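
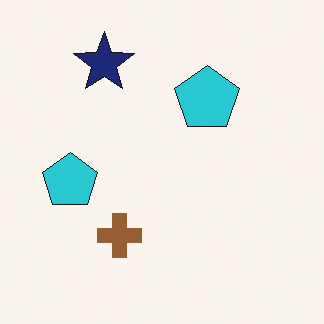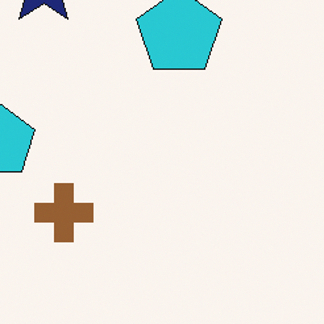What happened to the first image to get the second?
It was cropped slightly and scaled back up.

The visible shapes are larger and the field of view is narrower; shapes near the original edges may be partly or wholly outside the frame — a crop-and-rescale.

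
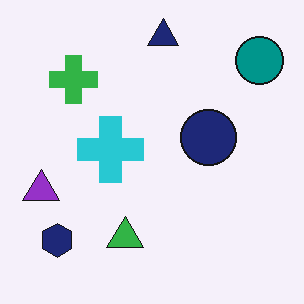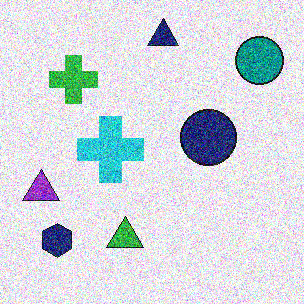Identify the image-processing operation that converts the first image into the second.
It was degraded with a thick layer of grain.

Random speckle covers the whole image, including the flat background.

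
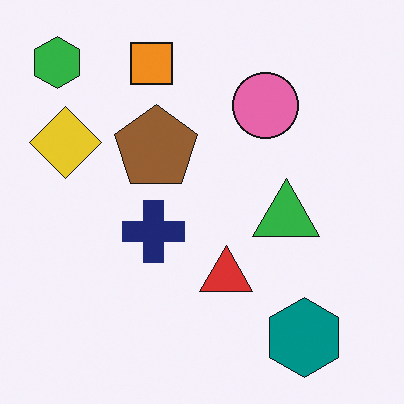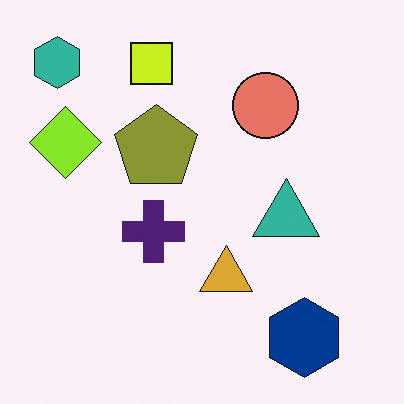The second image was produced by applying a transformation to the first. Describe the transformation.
Hue-shifted slightly.

Every shape's color has rotated by the same amount around the hue wheel — a uniform hue shift.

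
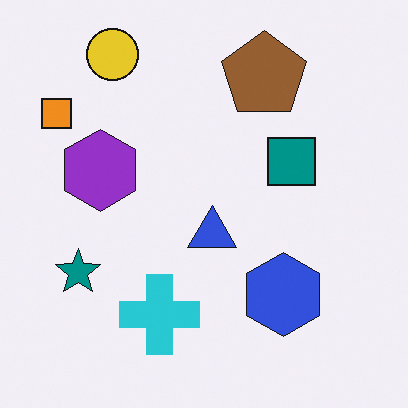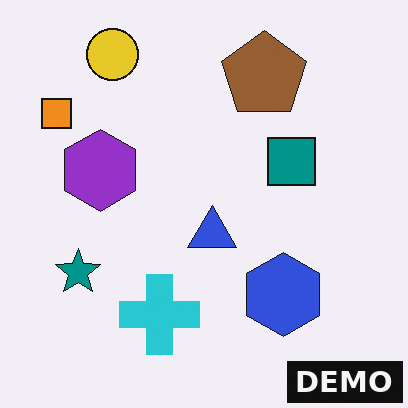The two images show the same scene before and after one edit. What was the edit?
It was watermarked with the text "DEMO" in the lower-right corner.

A dark label reading "DEMO" appears in the lower-right corner.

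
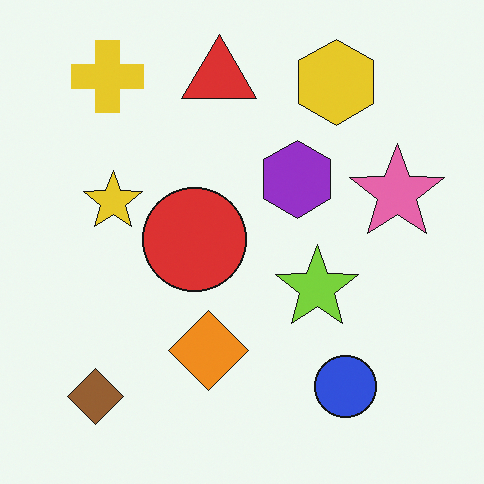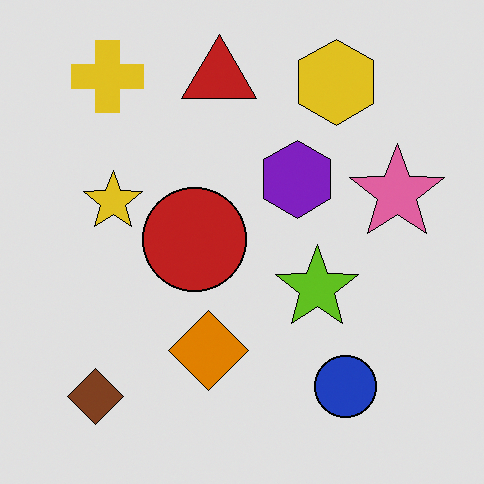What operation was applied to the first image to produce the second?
This is the original image moderately posterized.

Each flat color has snapped to a coarser quantized level — most visibly, the near-white background has dropped to a flat grey.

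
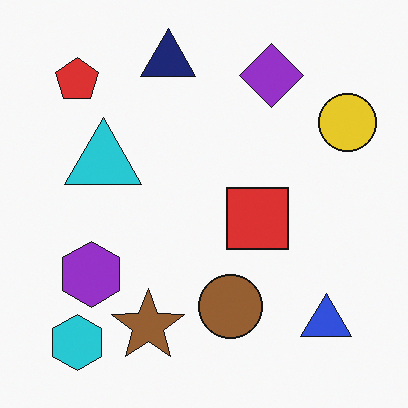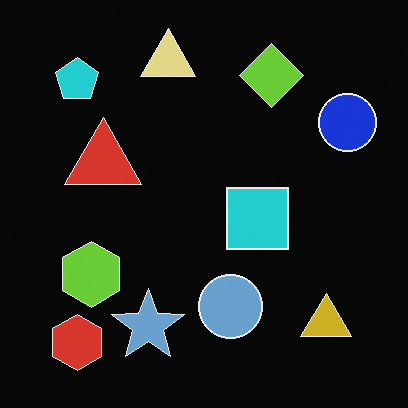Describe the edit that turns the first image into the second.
Color-inverted (negative).

The light background has become dark and every shape's color is its complement — a photographic negative.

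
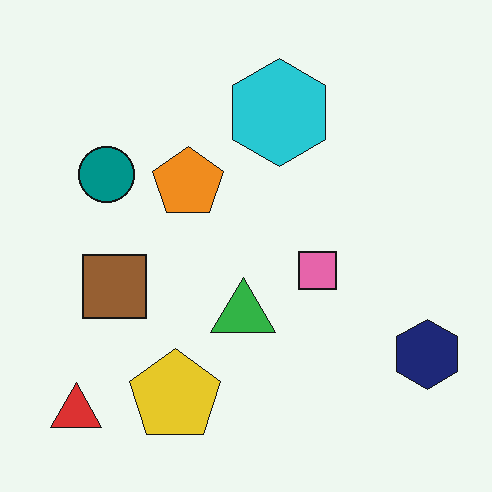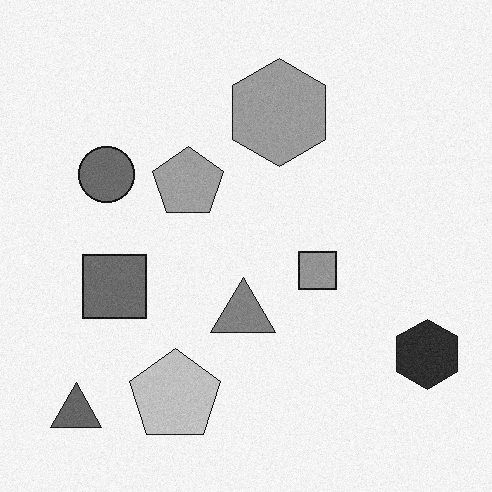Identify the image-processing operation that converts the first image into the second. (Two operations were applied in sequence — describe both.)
This is the original image degraded with a light layer of grain, then converted to grayscale.

Random speckle covers the whole image, including the flat background. All color is removed — every shape is now a shade of grey.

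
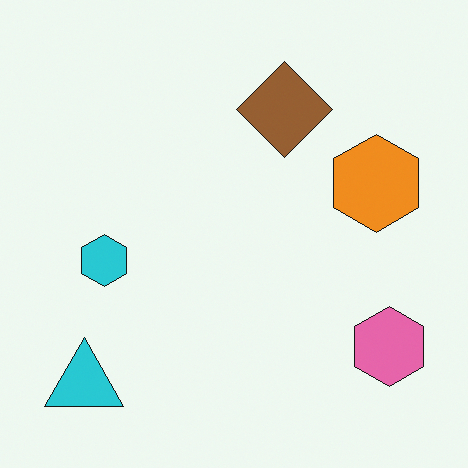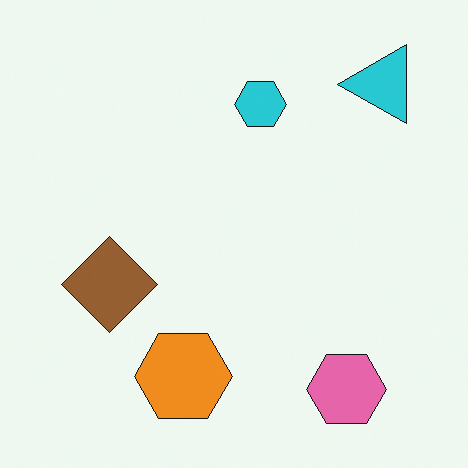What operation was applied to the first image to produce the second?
The second image is the first transposed (reflected across the top-left ↔ bottom-right diagonal).

Shapes have swapped their row and column positions — what was in the top-right is now in the bottom-left — a diagonal reflection.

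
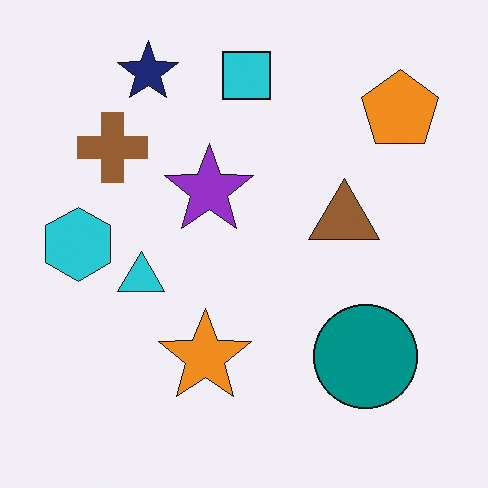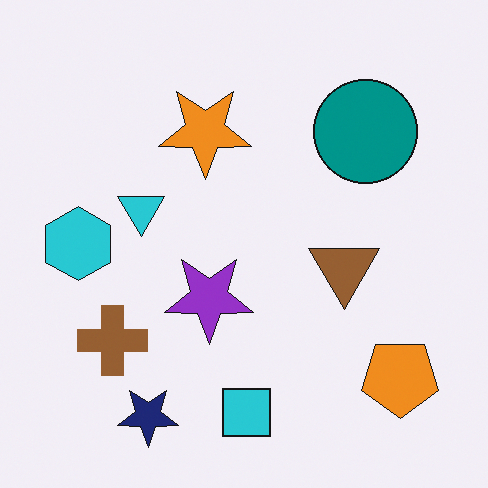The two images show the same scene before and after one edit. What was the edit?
The image was flipped vertically (top ↔ bottom).

The navy star is in the top-left of the first image and the bottom-left of the second — shapes on opposite sides of the horizontal midline have swapped in a mirror flip.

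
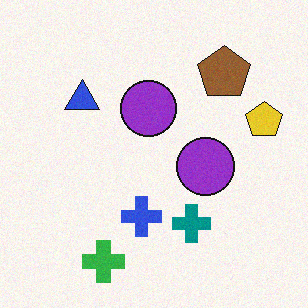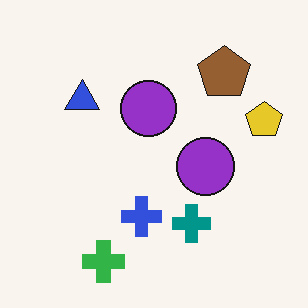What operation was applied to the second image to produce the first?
This is the original image degraded with a light layer of grain.

Random speckle covers the whole image, including the flat background.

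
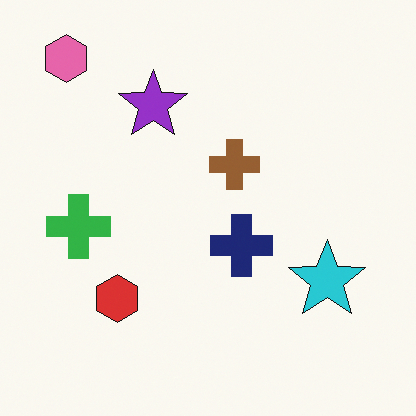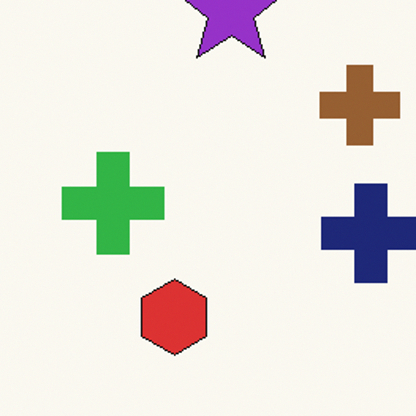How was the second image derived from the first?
The image was cropped slightly and scaled back up.

The visible shapes are larger and the field of view is narrower; shapes near the original edges may be partly or wholly outside the frame — a crop-and-rescale.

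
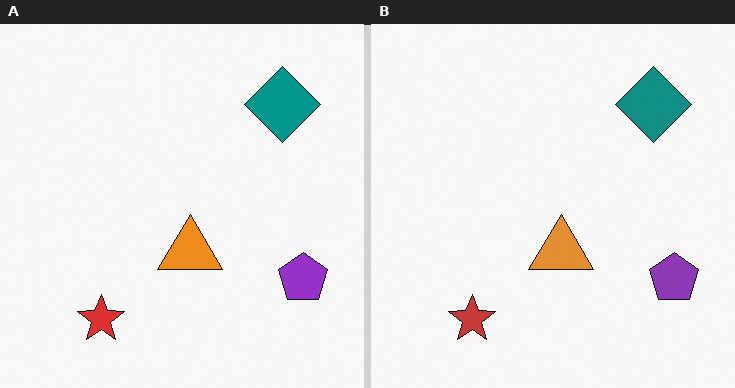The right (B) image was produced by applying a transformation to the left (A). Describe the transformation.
The image was slightly desaturated.

All colors are more muted and greyish — a global saturation change.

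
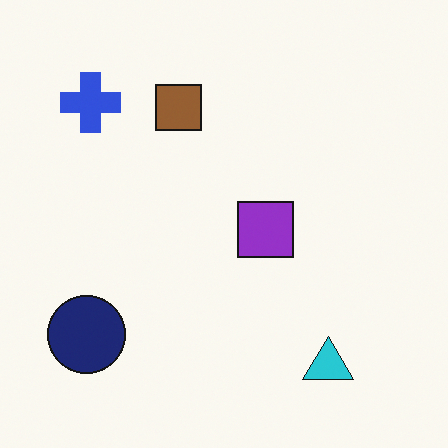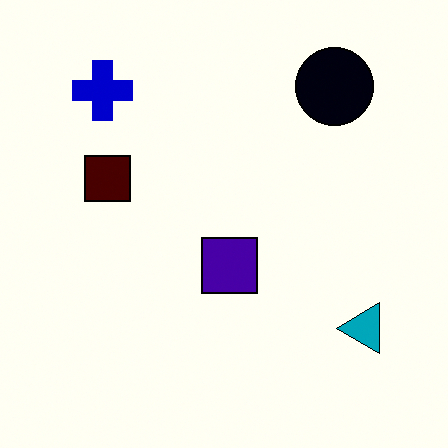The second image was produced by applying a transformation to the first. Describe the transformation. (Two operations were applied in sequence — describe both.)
The transformation is: transposed (reflected across the top-left ↔ bottom-right diagonal), then boosted in contrast.

Shapes have swapped their row and column positions — what was in the top-right is now in the bottom-left — a diagonal reflection. Tones are pushed away from mid-grey across the whole image — a global contrast change.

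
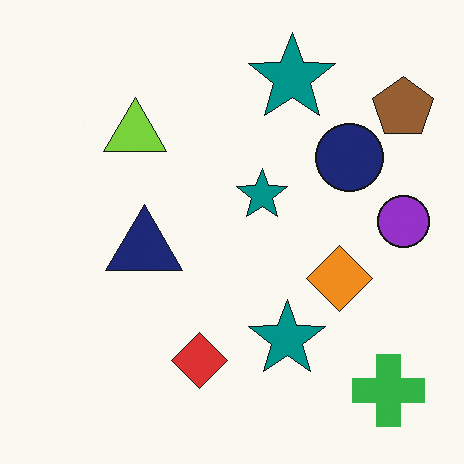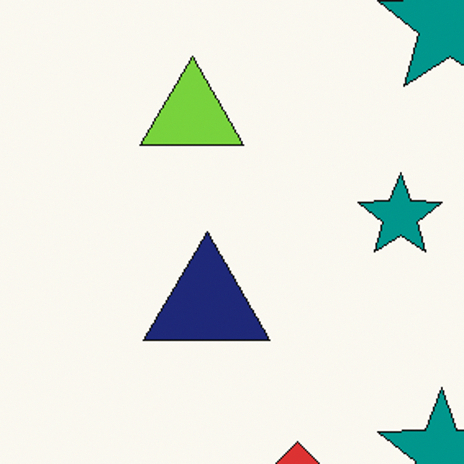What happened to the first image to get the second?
The second image is the first cropped to a noticeably smaller region and rescaled.

The visible shapes are larger and the field of view is narrower; shapes near the original edges may be partly or wholly outside the frame — a crop-and-rescale.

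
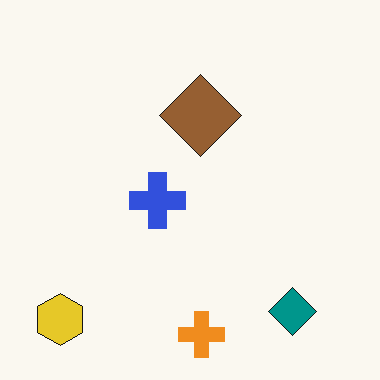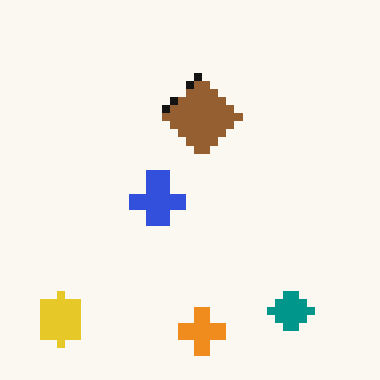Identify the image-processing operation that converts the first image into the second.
Moderately pixelated.

Shapes are reduced to large square blocks; fine edges and outlines are lost — a downscale-then-upscale (mosaic) effect.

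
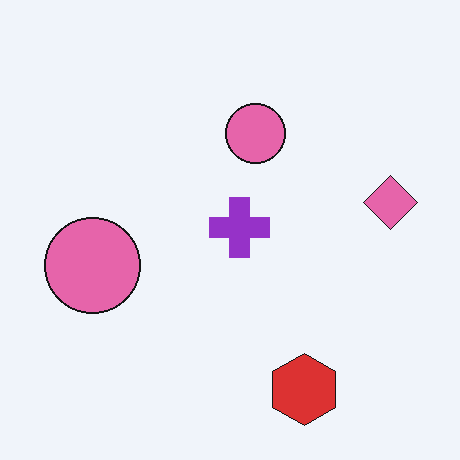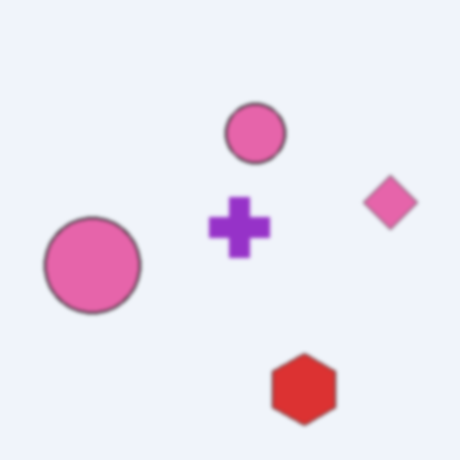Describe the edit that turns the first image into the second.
The transformation is: lightly blurred.

Shape edges and outlines are uniformly softened across the whole image.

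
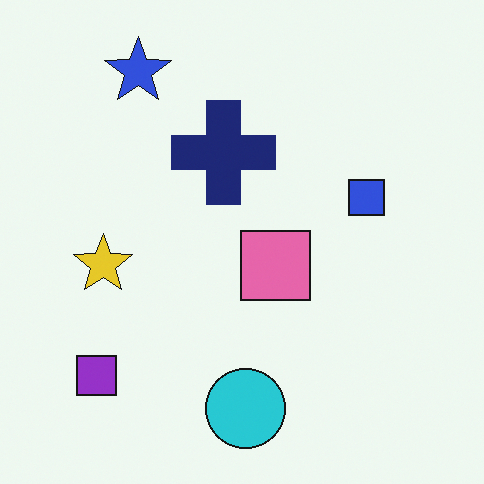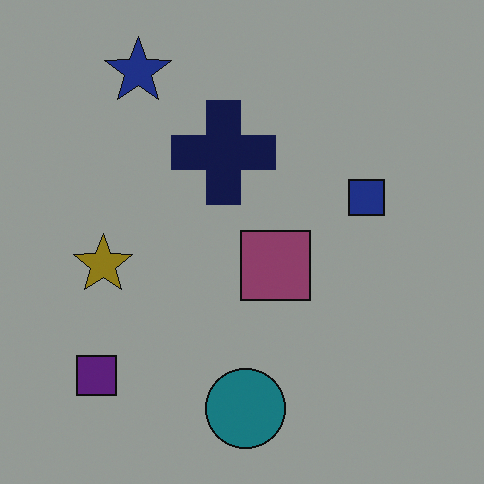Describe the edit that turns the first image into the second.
Noticeably darkened.

Every pixel — background and shapes alike — is uniformly darkened.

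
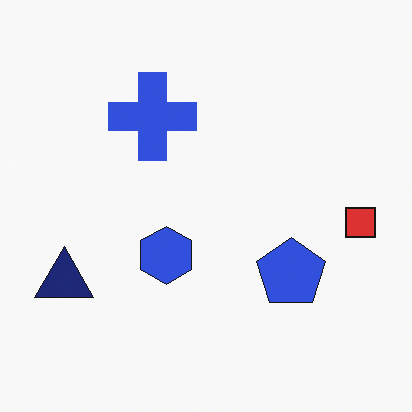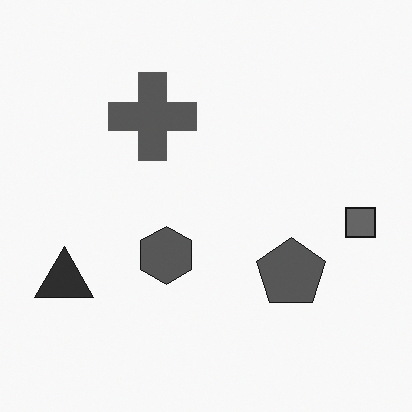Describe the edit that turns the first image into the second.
The transformation is: converted to grayscale.

All color is removed — every shape is now a shade of grey.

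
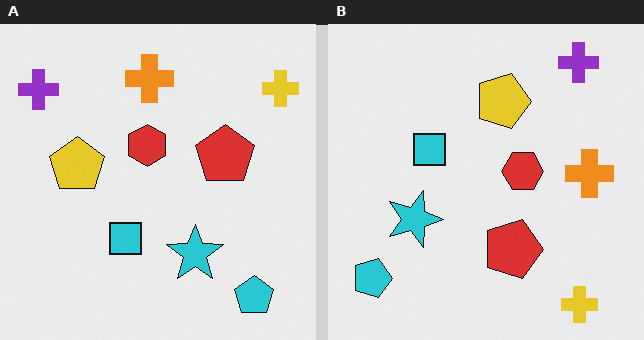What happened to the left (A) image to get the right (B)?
The image was rotated 90° clockwise.

The yellow cross sits in the top-right of the left (A) image and the bottom-right of the right (B) — consistent with a whole-image 90° clockwise rotation.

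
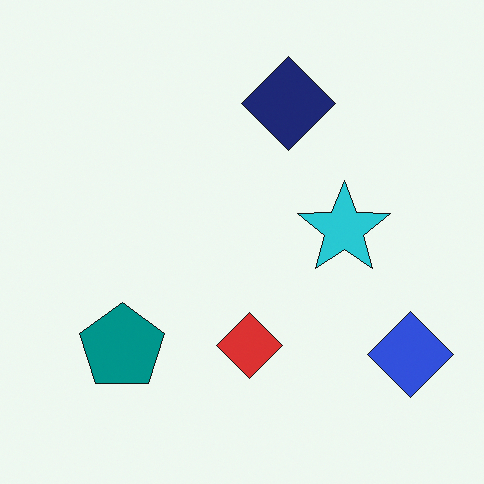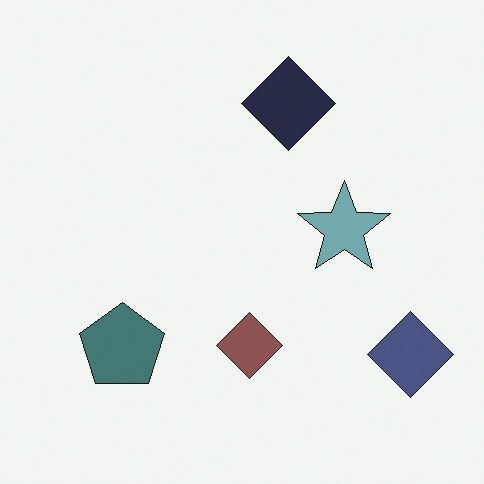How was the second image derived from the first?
The image was heavily desaturated.

All colors are more muted and greyish — a global saturation change.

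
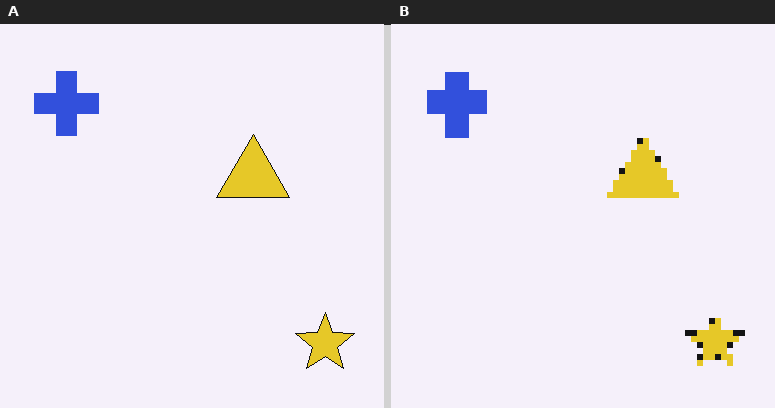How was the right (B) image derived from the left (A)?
This is the original image pixelated into visible square blocks.

Shapes are reduced to large square blocks; fine edges and outlines are lost — a downscale-then-upscale (mosaic) effect.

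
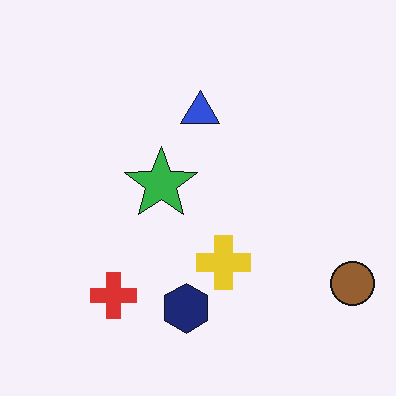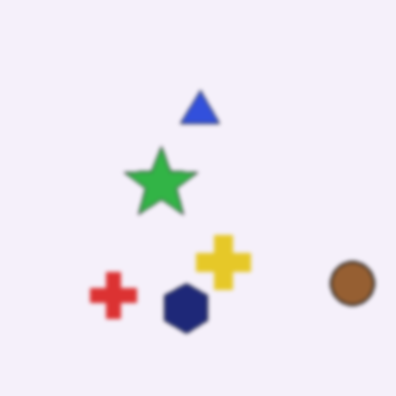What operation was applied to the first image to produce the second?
It was slightly softened.

Shape edges and outlines are uniformly softened across the whole image.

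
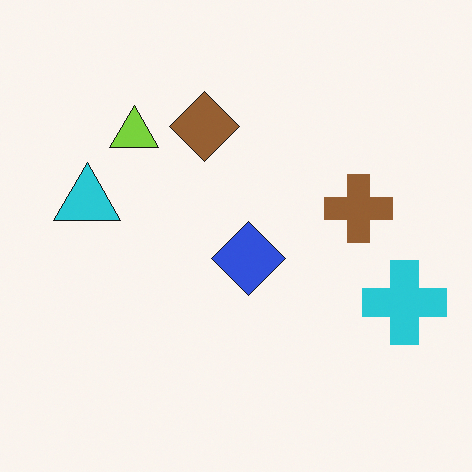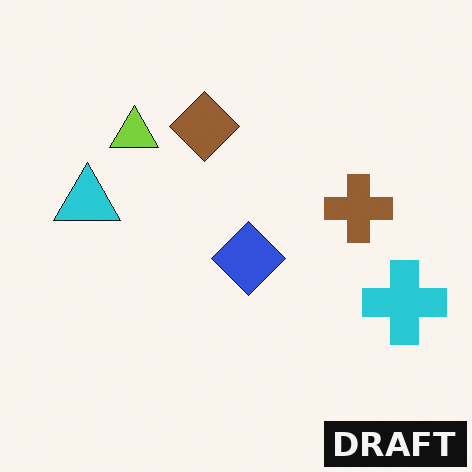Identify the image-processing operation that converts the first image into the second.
The image was watermarked with the text "DRAFT" in the lower-right corner.

A dark label reading "DRAFT" appears in the lower-right corner.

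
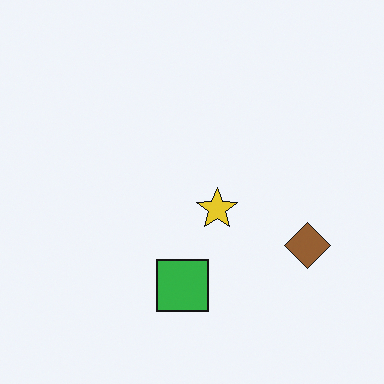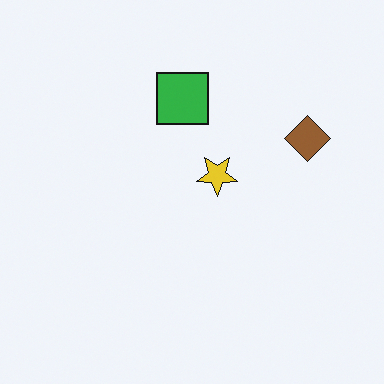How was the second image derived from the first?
Flipped vertically (top ↔ bottom).

The green square is in the bottom of the first image and the top of the second — shapes on opposite sides of the horizontal midline have swapped in a mirror flip.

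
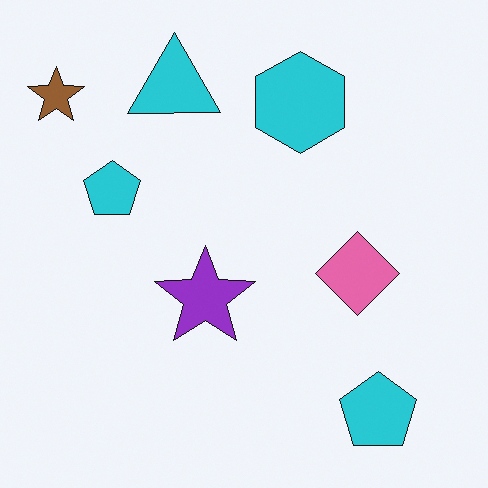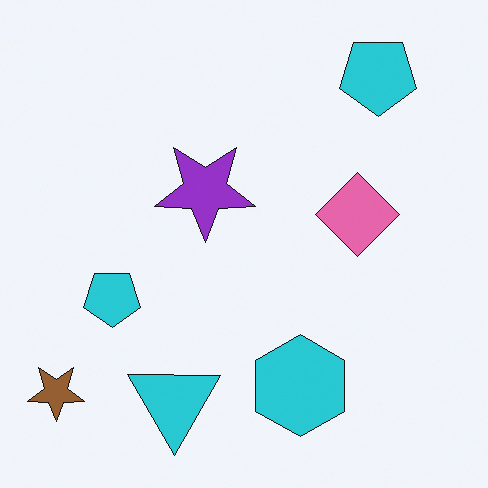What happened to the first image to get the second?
The transformation is: flipped vertically (top ↔ bottom).

The cyan triangle is in the top of the first image and the bottom of the second — shapes on opposite sides of the horizontal midline have swapped in a mirror flip.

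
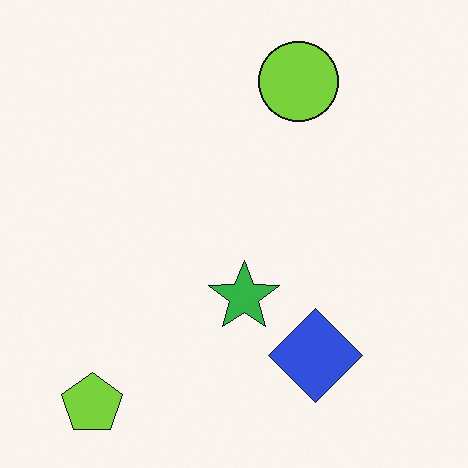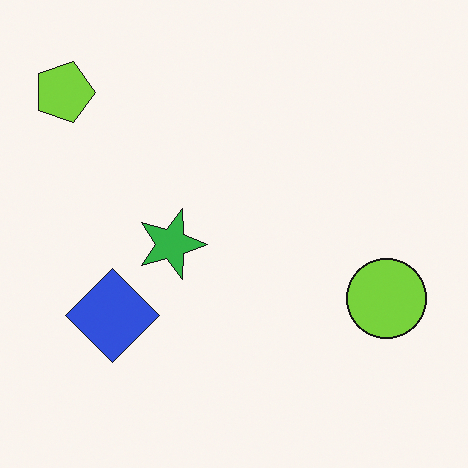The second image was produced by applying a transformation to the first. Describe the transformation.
It was rotated 90° clockwise.

The lime pentagon sits in the bottom-left of the first image and the top-left of the second — consistent with a whole-image 90° clockwise rotation.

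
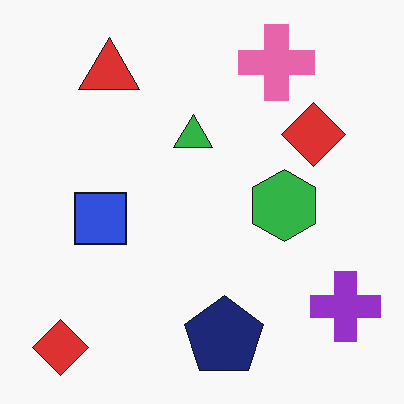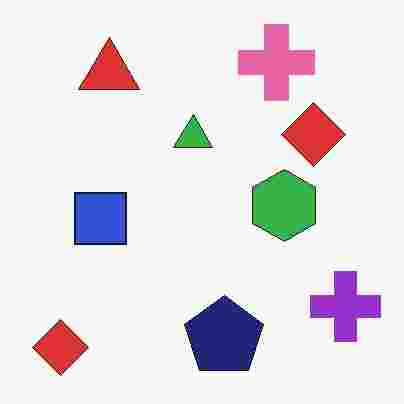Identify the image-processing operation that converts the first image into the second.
This is the original image degraded with heavy JPEG compression.

Blocky 8×8 compression artifacts appear around shape edges and the flat background shows ringing — characteristic JPEG degradation.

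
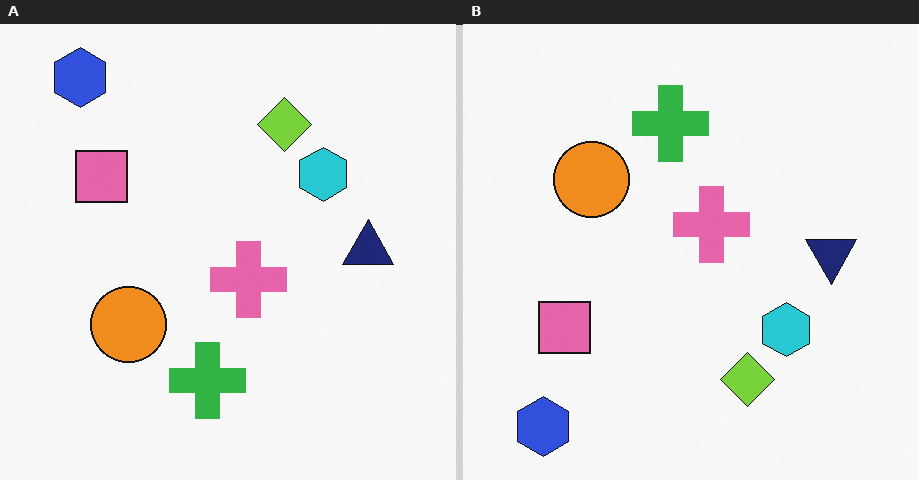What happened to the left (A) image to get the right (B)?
This is the original image flipped vertically (top ↔ bottom).

The blue hexagon is in the top-left of the left (A) image and the bottom-left of the right (B) — shapes on opposite sides of the horizontal midline have swapped in a mirror flip.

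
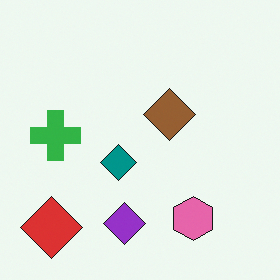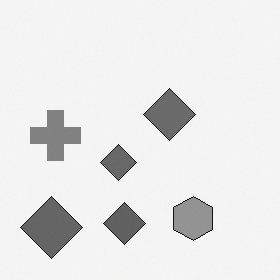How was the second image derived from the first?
Converted to grayscale.

All color is removed — every shape is now a shade of grey.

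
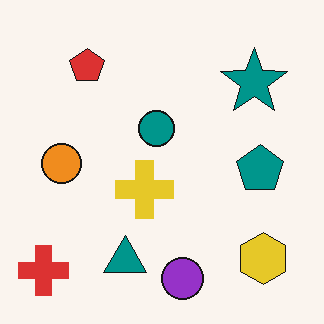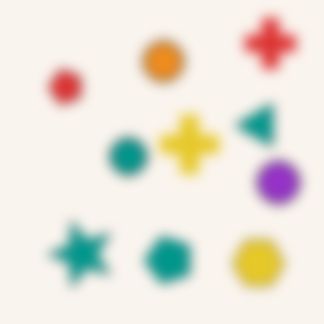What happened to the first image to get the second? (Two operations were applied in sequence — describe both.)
Heavily blurred, then transposed (reflected across the top-left ↔ bottom-right diagonal).

Shape edges and outlines are uniformly softened across the whole image. Shapes have swapped their row and column positions — what was in the top-right is now in the bottom-left — a diagonal reflection.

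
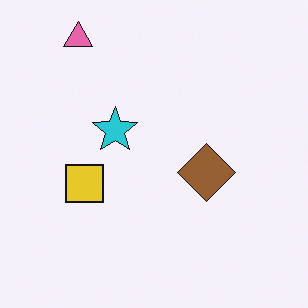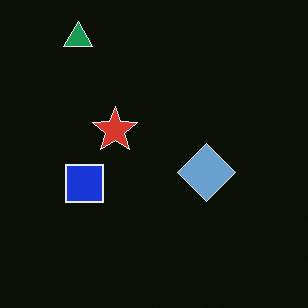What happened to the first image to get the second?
Color-inverted (negative).

The light background has become dark and every shape's color is its complement — a photographic negative.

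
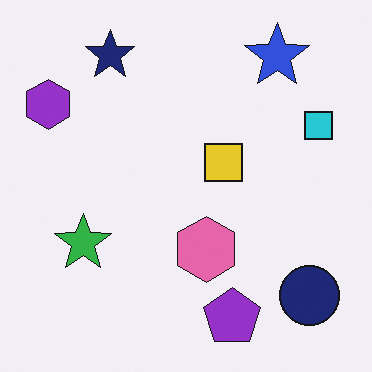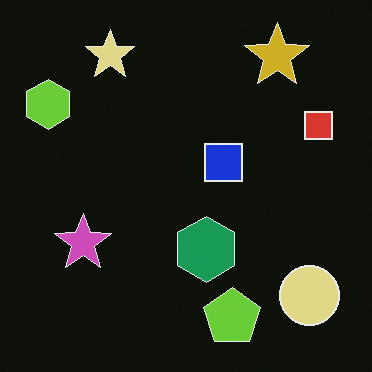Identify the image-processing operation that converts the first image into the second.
The transformation is: color-inverted (negative).

The light background has become dark and every shape's color is its complement — a photographic negative.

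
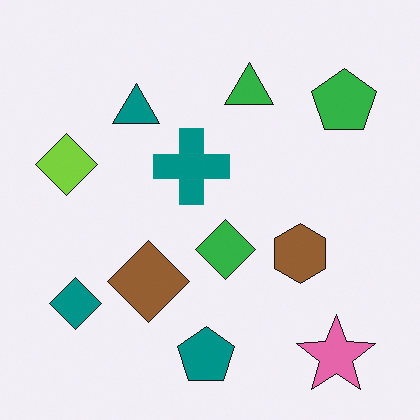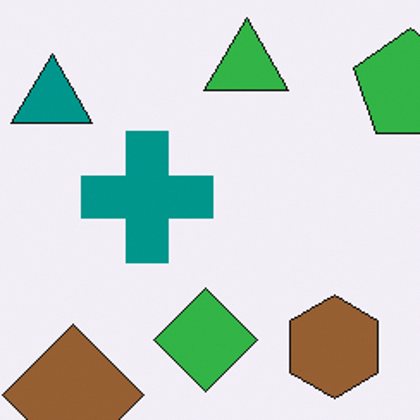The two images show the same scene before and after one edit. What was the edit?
The second image is the first cropped tightly and scaled back up.

The visible shapes are larger and the field of view is narrower; shapes near the original edges may be partly or wholly outside the frame — a crop-and-rescale.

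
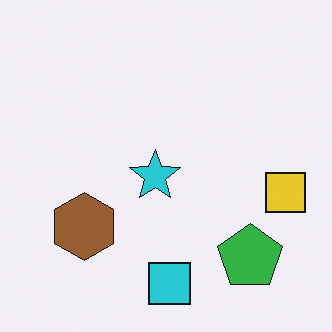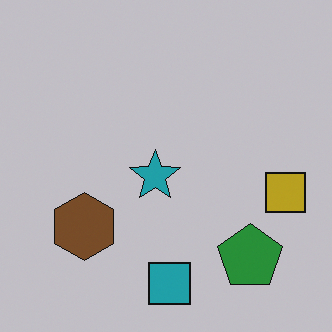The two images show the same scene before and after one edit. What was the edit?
This is the original image slightly darkened.

Every pixel — background and shapes alike — is uniformly darkened.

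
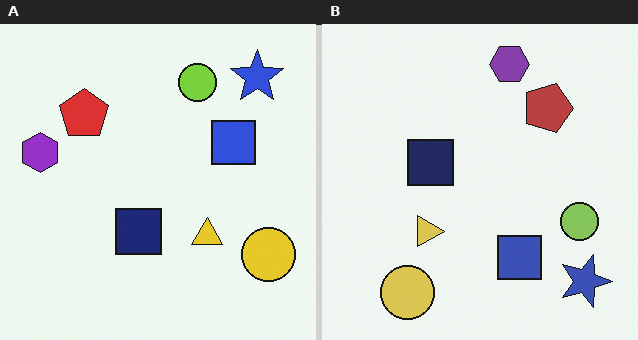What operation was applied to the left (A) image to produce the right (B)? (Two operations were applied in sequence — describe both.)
The right (B) image is the left (A) slightly desaturated, then rotated 90° clockwise.

All colors are more muted and greyish — a global saturation change. The blue star sits in the top-right of the left (A) image and the bottom-right of the right (B) — consistent with a whole-image 90° clockwise rotation.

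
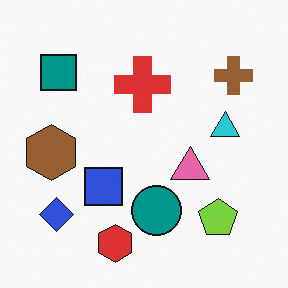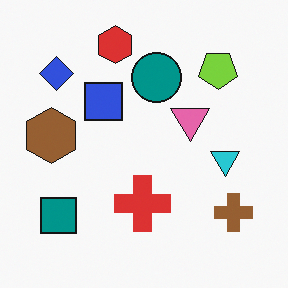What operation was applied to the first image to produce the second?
The image was flipped vertically (top ↔ bottom).

The red hexagon is in the bottom of the first image and the top of the second — shapes on opposite sides of the horizontal midline have swapped in a mirror flip.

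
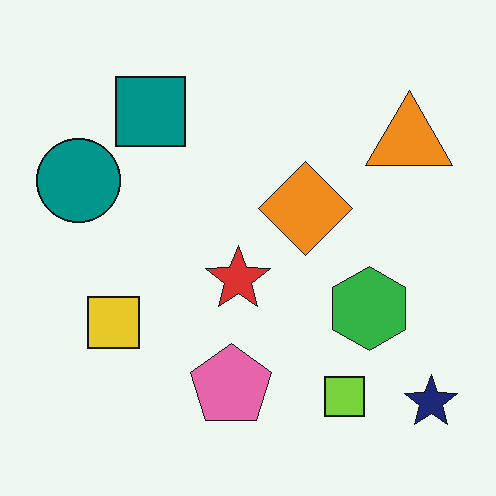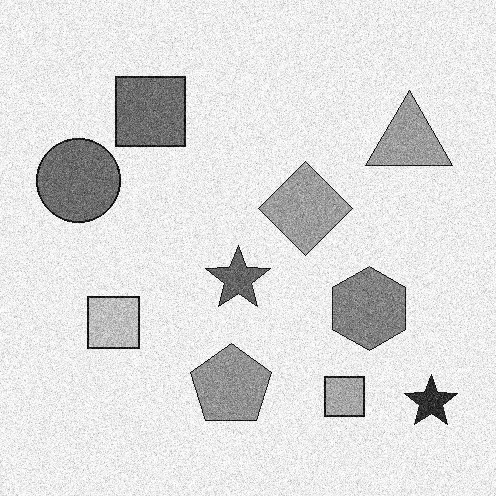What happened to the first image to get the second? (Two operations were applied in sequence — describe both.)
Degraded with a thick layer of grain, then converted to grayscale.

Random speckle covers the whole image, including the flat background. All color is removed — every shape is now a shade of grey.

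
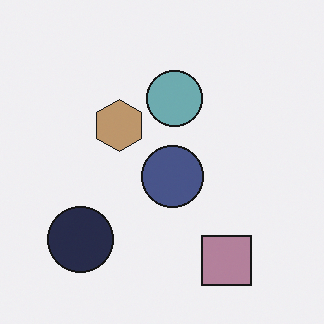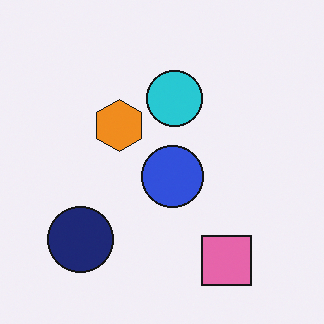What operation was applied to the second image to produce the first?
This is the original image heavily desaturated.

All colors are more muted and greyish — a global saturation change.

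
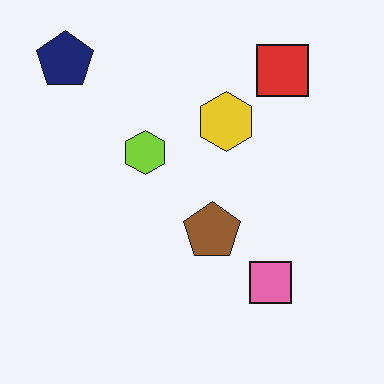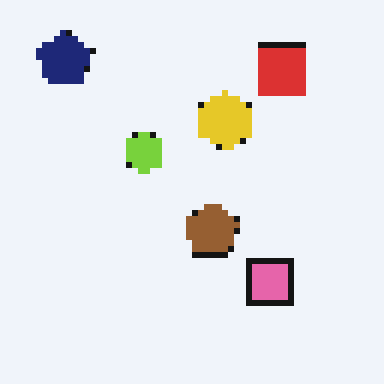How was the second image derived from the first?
It was pixelated into visible square blocks.

Shapes are reduced to large square blocks; fine edges and outlines are lost — a downscale-then-upscale (mosaic) effect.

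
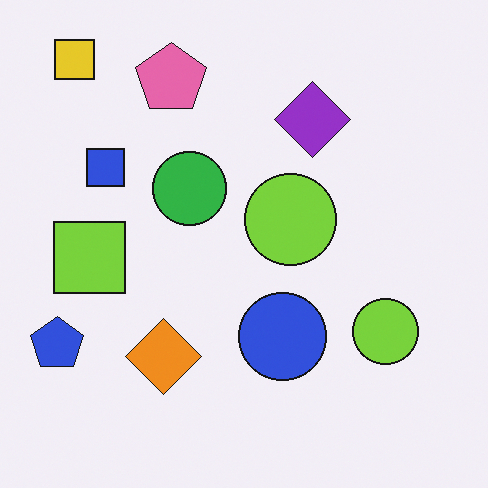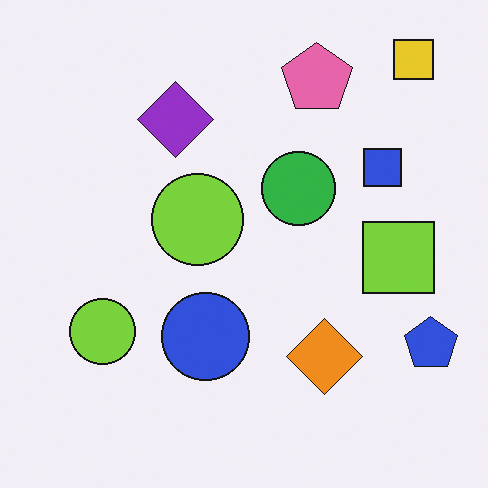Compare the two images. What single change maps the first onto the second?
Flipped horizontally (left ↔ right).

The blue pentagon is in the bottom-left of the first image and the bottom-right of the second — shapes on opposite sides of the vertical midline have swapped in a mirror flip.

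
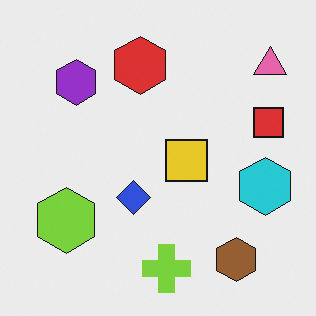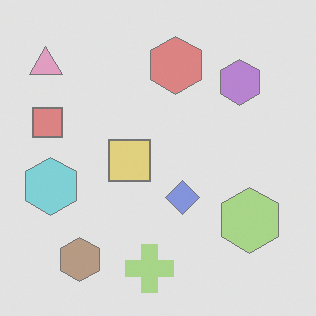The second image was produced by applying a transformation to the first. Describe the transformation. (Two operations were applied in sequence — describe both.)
The second image is the first flipped horizontally (left ↔ right), then washed out (contrast reduced).

The pink triangle is in the top-right of the first image and the top-left of the second — shapes on opposite sides of the vertical midline have swapped in a mirror flip. Tones are pushed toward mid-grey across the whole image — a global contrast change.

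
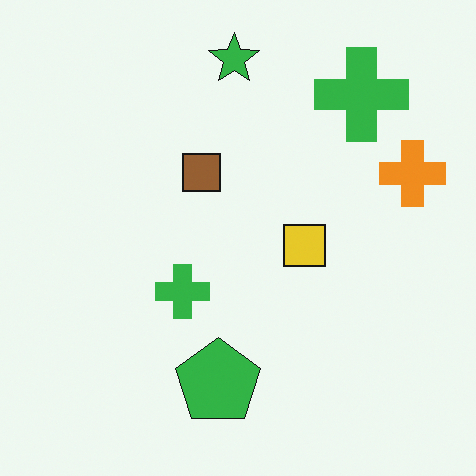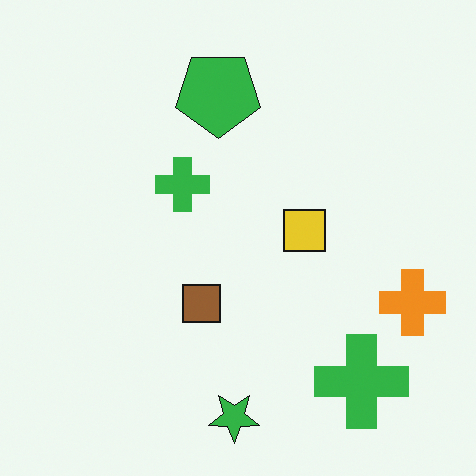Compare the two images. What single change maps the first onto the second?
This is the original image flipped vertically (top ↔ bottom).

The green star is in the top of the first image and the bottom of the second — shapes on opposite sides of the horizontal midline have swapped in a mirror flip.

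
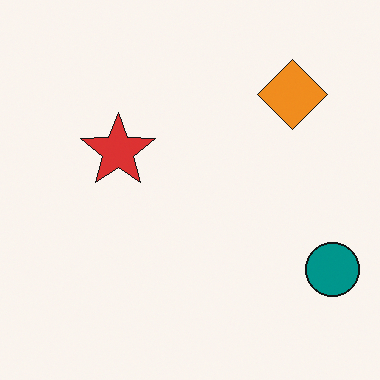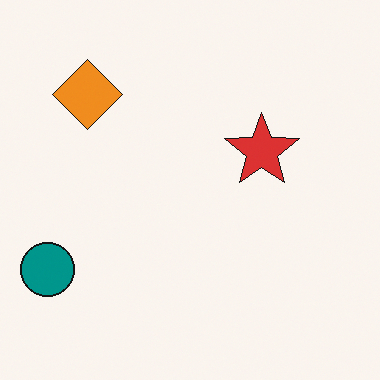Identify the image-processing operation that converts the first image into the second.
Flipped horizontally (left ↔ right).

The teal circle is in the bottom-right of the first image and the bottom-left of the second — shapes on opposite sides of the vertical midline have swapped in a mirror flip.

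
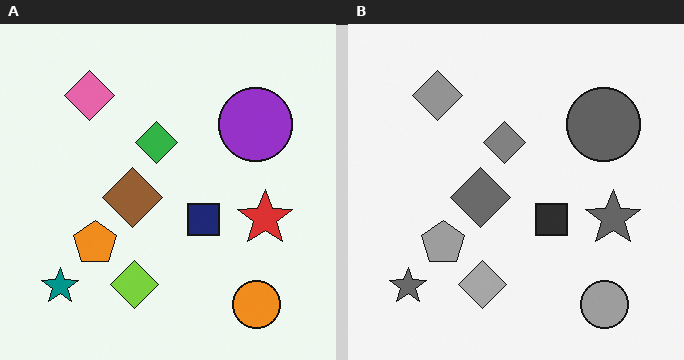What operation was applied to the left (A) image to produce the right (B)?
The image was converted to grayscale.

All color is removed — every shape is now a shade of grey.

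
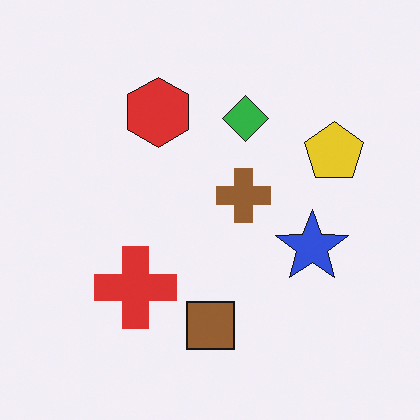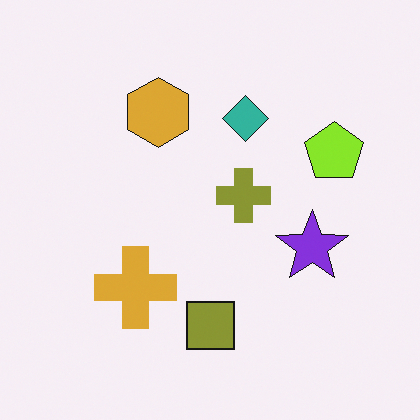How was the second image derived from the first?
The second image is the first hue-shifted by a small amount.

Every shape's color has rotated by the same amount around the hue wheel — a uniform hue shift.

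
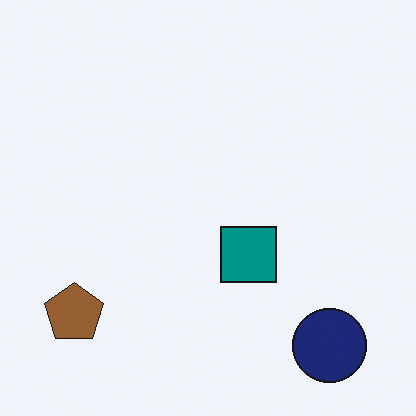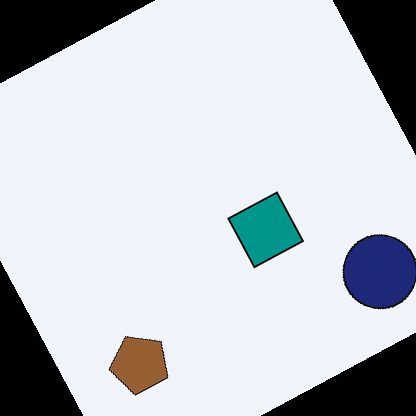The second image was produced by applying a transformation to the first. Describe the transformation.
This is the original image rotated counter-clockwise by a clearly visible amount.

Every shape is tilted by the same angle and the image corners show triangular fill wedges — a whole-image rotation by a non-right angle.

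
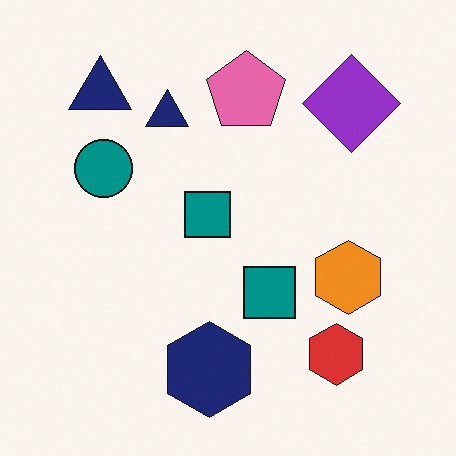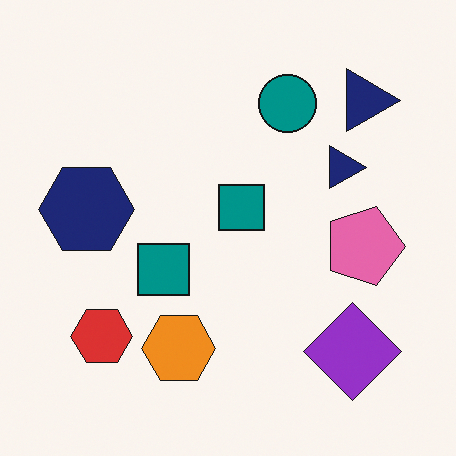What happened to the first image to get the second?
This is the original image rotated 90° clockwise.

The purple diamond sits in the top-right of the first image and the bottom-right of the second — consistent with a whole-image 90° clockwise rotation.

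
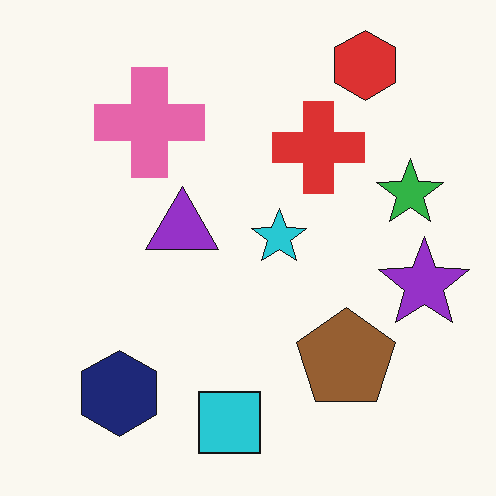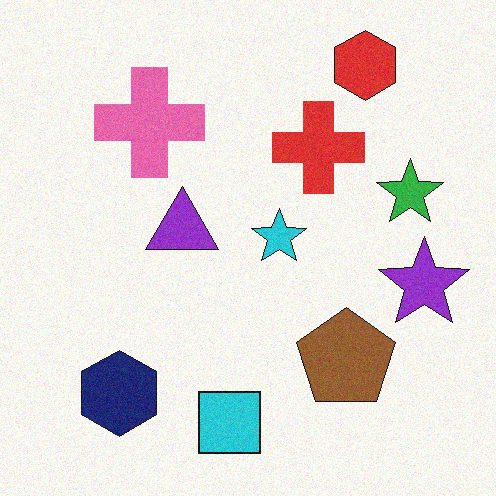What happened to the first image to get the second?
The second image is the first degraded with light additive noise.

Random speckle covers the whole image, including the flat background.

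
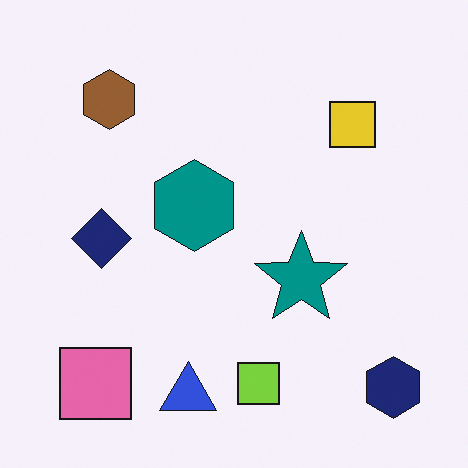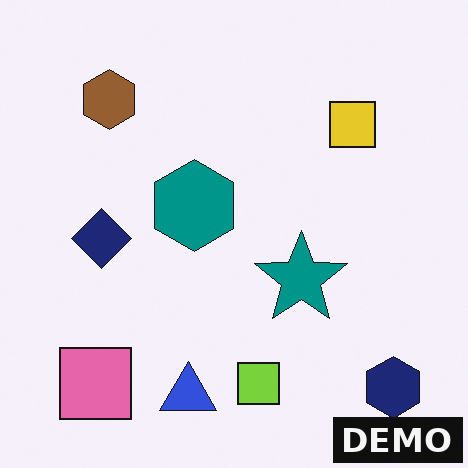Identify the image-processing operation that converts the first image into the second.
This is the original image watermarked with the text "DEMO" in the lower-right corner.

A dark label reading "DEMO" appears in the lower-right corner.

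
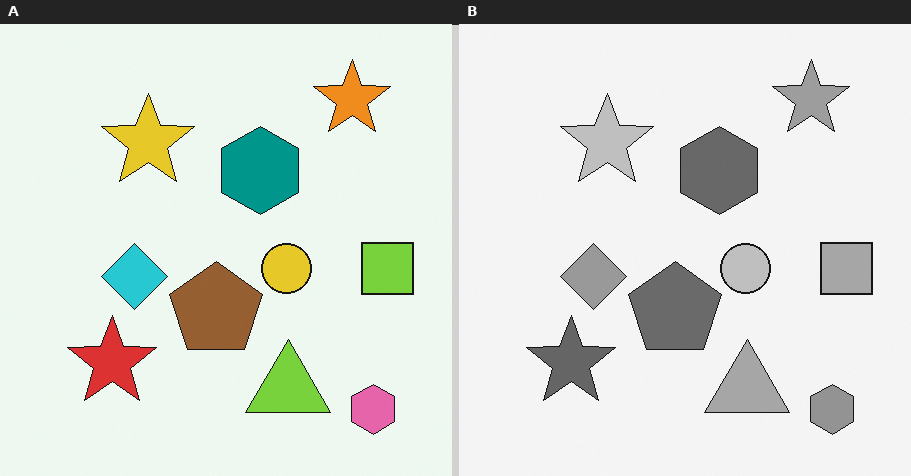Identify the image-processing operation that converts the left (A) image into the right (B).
The image was converted to grayscale.

All color is removed — every shape is now a shade of grey.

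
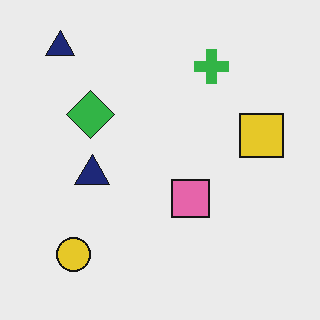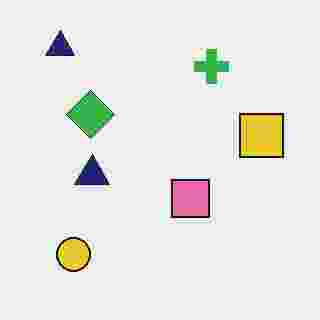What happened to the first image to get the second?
This is the original image heavily JPEG-compressed with obvious blocking artifacts.

Blocky 8×8 compression artifacts appear around shape edges and the flat background shows ringing — characteristic JPEG degradation.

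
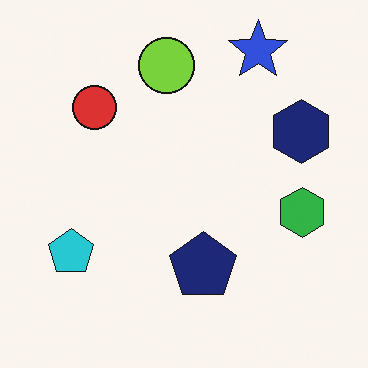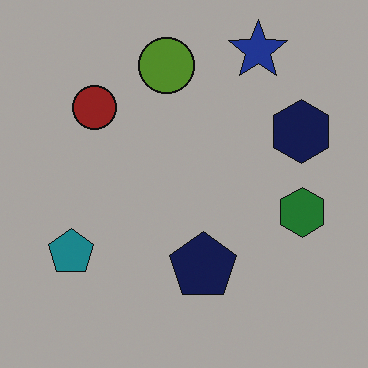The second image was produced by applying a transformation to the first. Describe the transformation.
The transformation is: noticeably darkened.

Every pixel — background and shapes alike — is uniformly darkened.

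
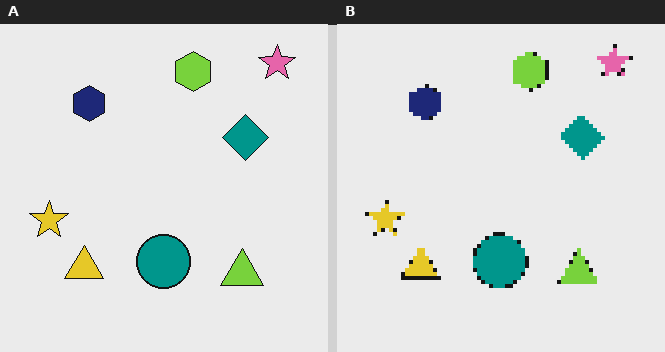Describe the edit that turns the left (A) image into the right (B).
The image was mildly pixelated.

Shapes are reduced to large square blocks; fine edges and outlines are lost — a downscale-then-upscale (mosaic) effect.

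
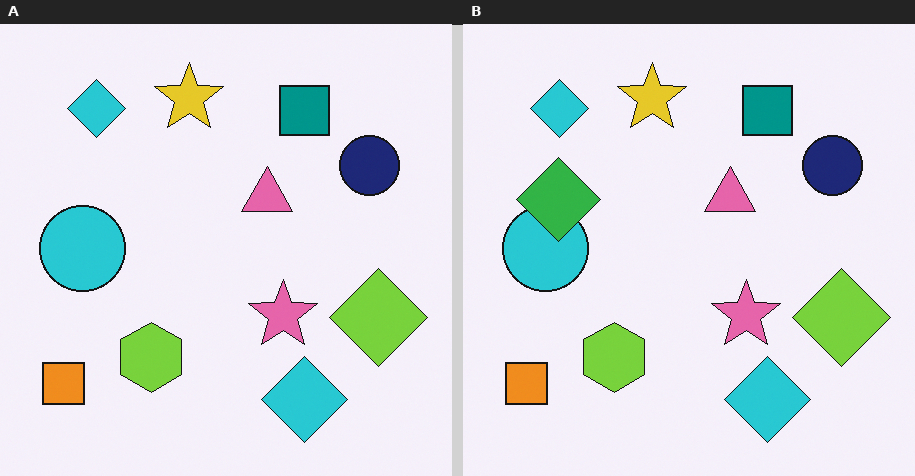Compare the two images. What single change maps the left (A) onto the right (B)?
The image was overlaid with an additional green diamond.

A green diamond appears in the right (B) image that is absent from the left (A).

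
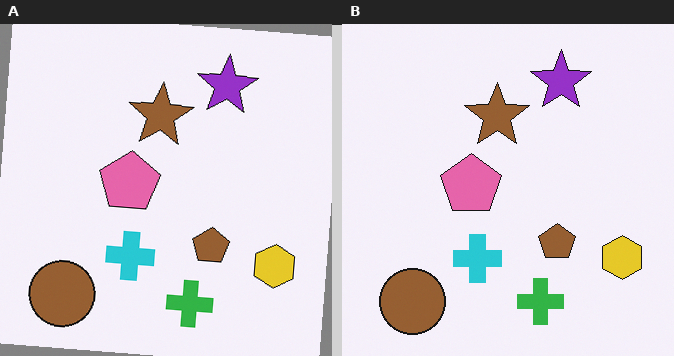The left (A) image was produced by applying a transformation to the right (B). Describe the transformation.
This is the original image rotated clockwise by a slight angle.

Every shape is tilted by the same angle and the image corners show triangular fill wedges — a whole-image rotation by a non-right angle.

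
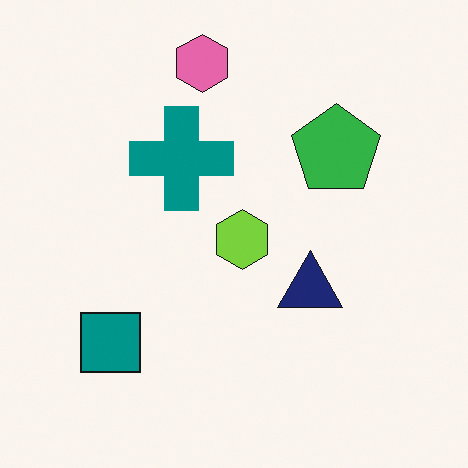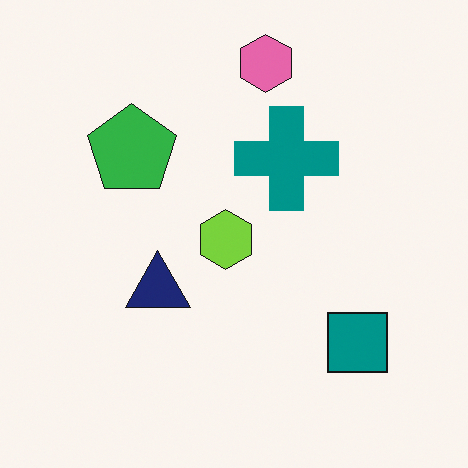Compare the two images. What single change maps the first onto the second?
This is the original image flipped horizontally (left ↔ right).

The teal square is in the bottom-left of the first image and the bottom-right of the second — shapes on opposite sides of the vertical midline have swapped in a mirror flip.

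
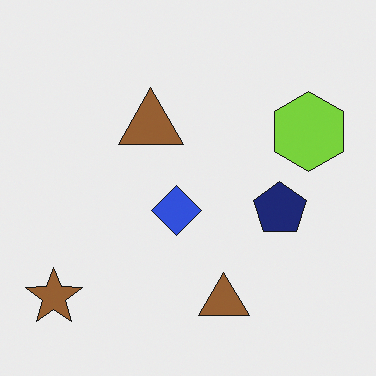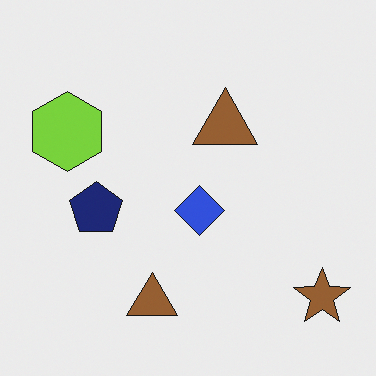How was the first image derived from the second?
The transformation is: flipped horizontally (left ↔ right).

The brown star is in the bottom-right of the second image and the bottom-left of the first — shapes on opposite sides of the vertical midline have swapped in a mirror flip.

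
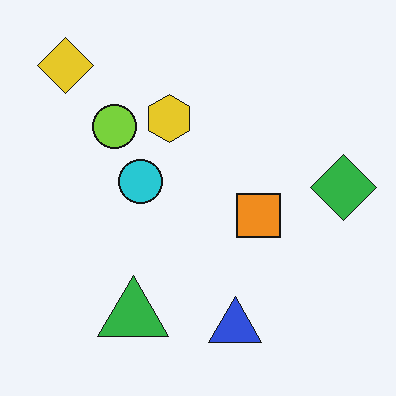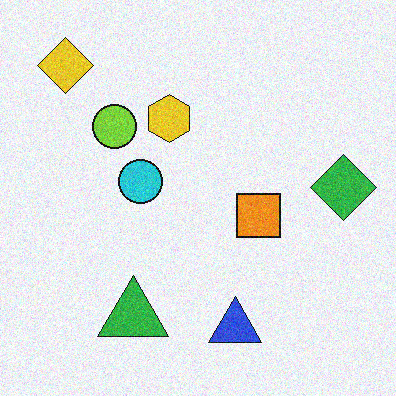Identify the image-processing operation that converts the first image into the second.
The transformation is: degraded with visible gaussian noise.

Random speckle covers the whole image, including the flat background.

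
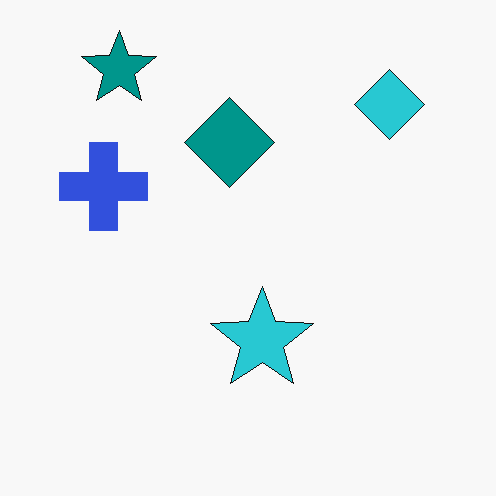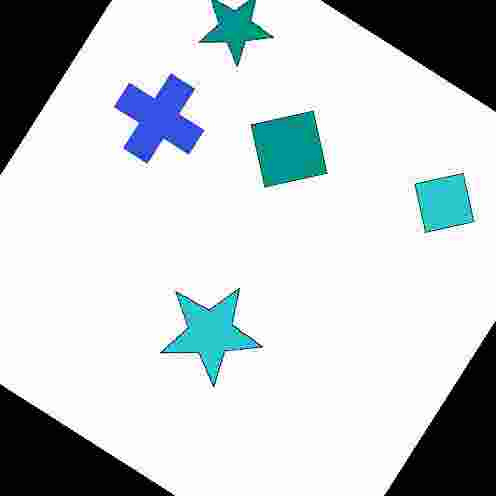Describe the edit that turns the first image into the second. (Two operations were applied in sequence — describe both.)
The second image is the first rotated clockwise by a large amount — several tens of degrees, then degraded with heavy JPEG compression.

Every shape is tilted by the same angle and the image corners show triangular fill wedges — a whole-image rotation by a non-right angle. Blocky 8×8 compression artifacts appear around shape edges and the flat background shows ringing — characteristic JPEG degradation.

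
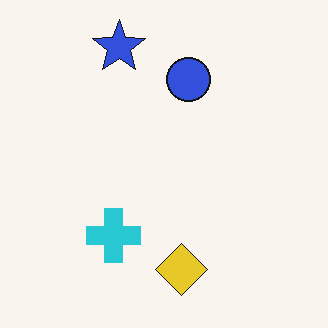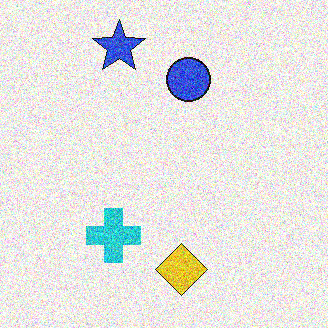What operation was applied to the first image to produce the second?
The transformation is: degraded with a thick layer of grain.

Random speckle covers the whole image, including the flat background.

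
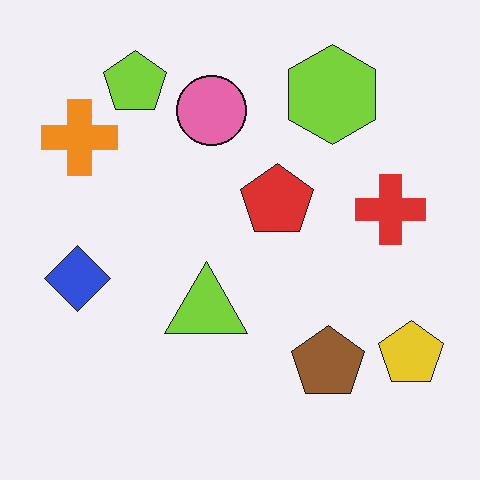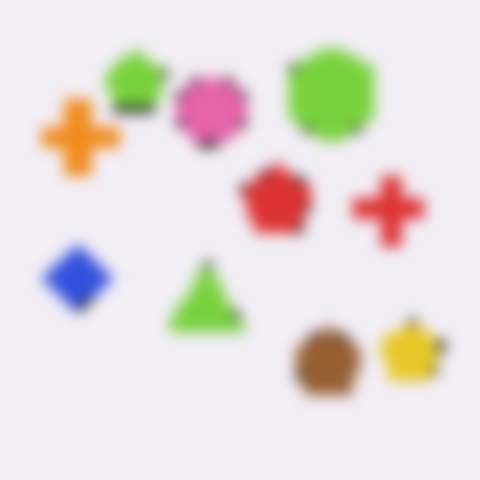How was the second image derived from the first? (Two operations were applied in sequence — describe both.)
This is the original image pixelated into visible square blocks, then heavily blurred.

Shapes are reduced to large square blocks; fine edges and outlines are lost — a downscale-then-upscale (mosaic) effect. Shape edges and outlines are uniformly softened across the whole image.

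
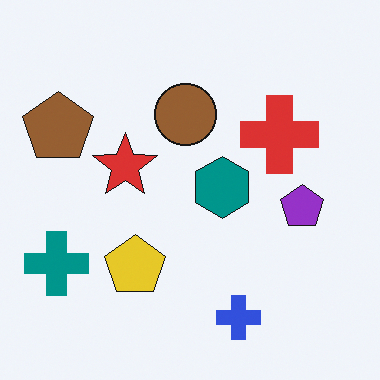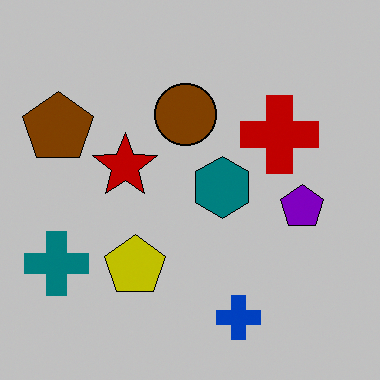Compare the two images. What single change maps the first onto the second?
The transformation is: aggressively posterized.

Each flat color has snapped to a coarser quantized level — most visibly, the near-white background has dropped to a flat grey.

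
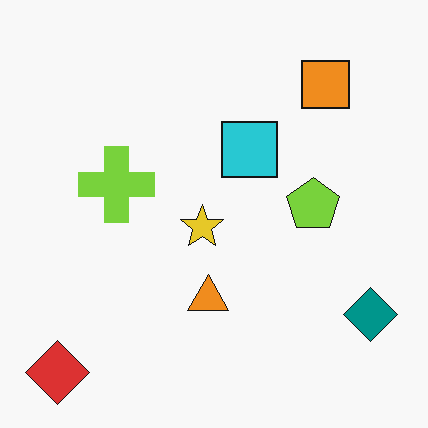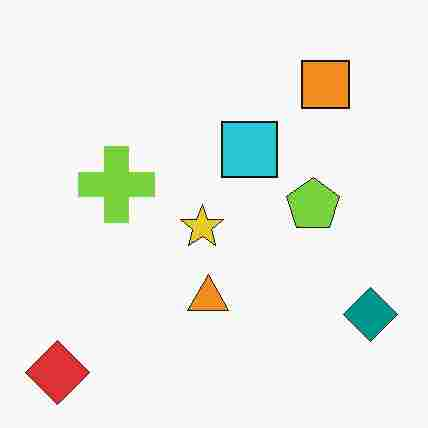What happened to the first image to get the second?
The image was degraded with heavy JPEG compression.

Blocky 8×8 compression artifacts appear around shape edges and the flat background shows ringing — characteristic JPEG degradation.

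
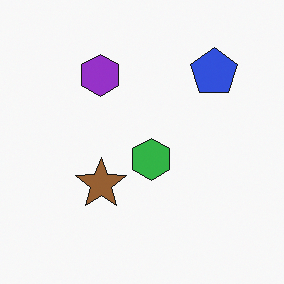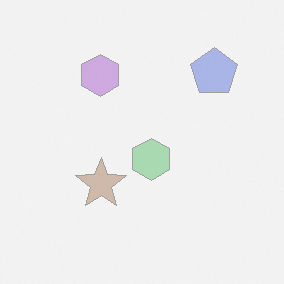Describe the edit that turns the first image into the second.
The second image is the first given much lower contrast.

Tones are pushed toward mid-grey across the whole image — a global contrast change.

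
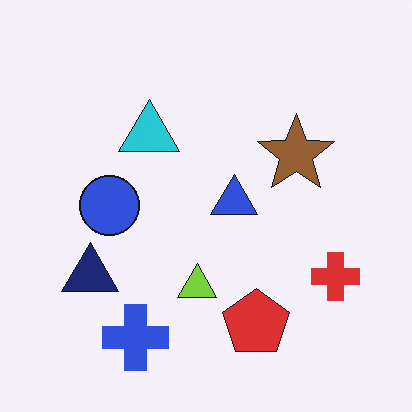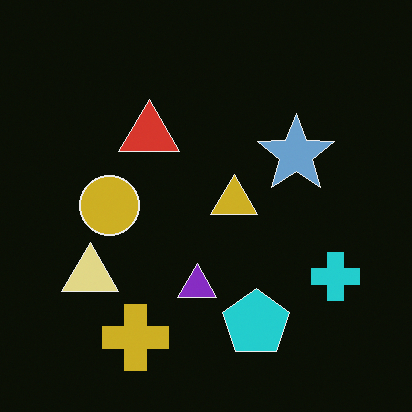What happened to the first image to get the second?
The transformation is: color-inverted (negative).

The light background has become dark and every shape's color is its complement — a photographic negative.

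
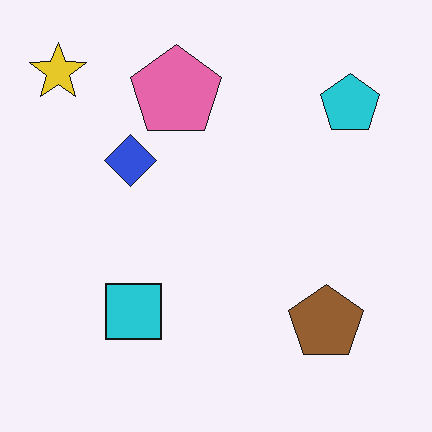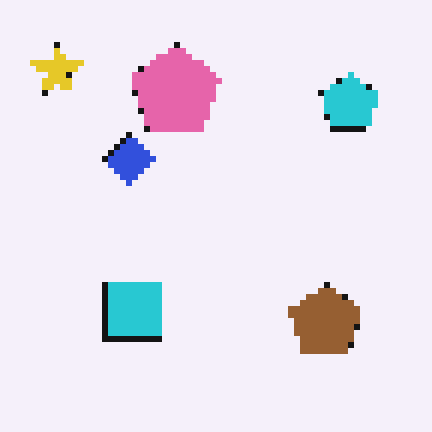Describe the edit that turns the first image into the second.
It was pixelated into visible square blocks.

Shapes are reduced to large square blocks; fine edges and outlines are lost — a downscale-then-upscale (mosaic) effect.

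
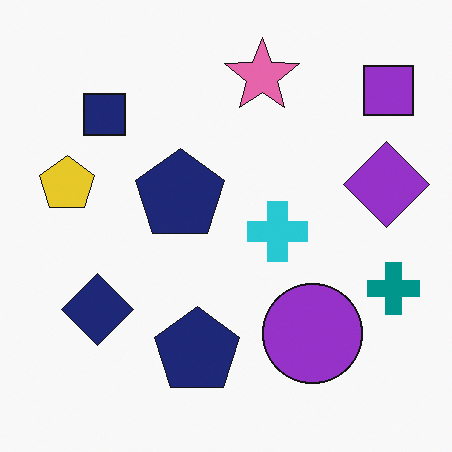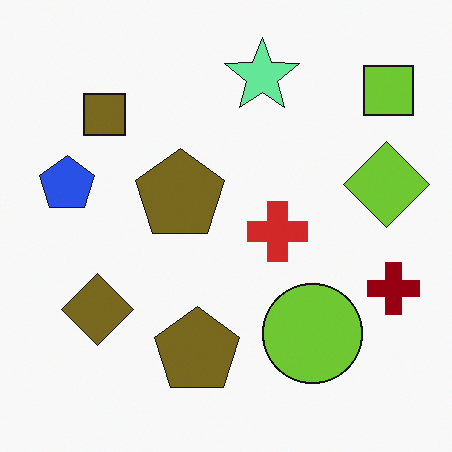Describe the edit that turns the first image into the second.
It was hue-shifted by a large amount.

Every shape's color has rotated by the same amount around the hue wheel — a uniform hue shift.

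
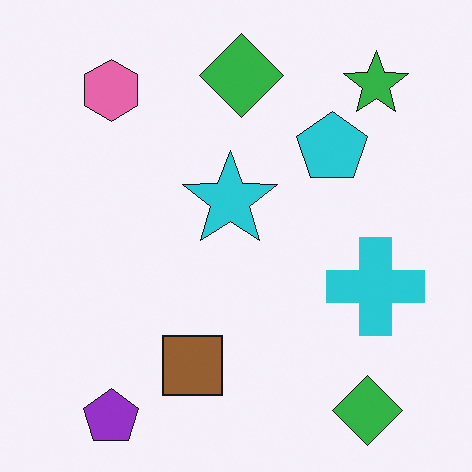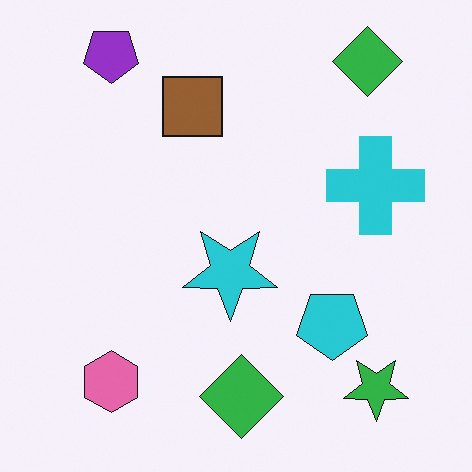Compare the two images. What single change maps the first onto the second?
This is the original image flipped vertically (top ↔ bottom).

The purple pentagon is in the bottom-left of the first image and the top-left of the second — shapes on opposite sides of the horizontal midline have swapped in a mirror flip.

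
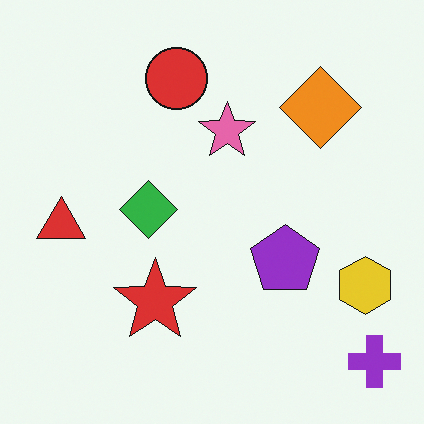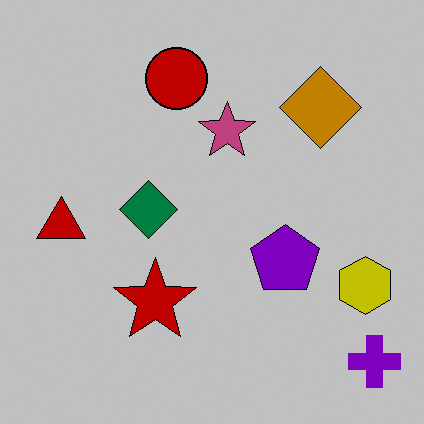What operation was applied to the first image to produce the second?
Heavily posterized to just a handful of flat colors.

Each flat color has snapped to a coarser quantized level — most visibly, the near-white background has dropped to a flat grey.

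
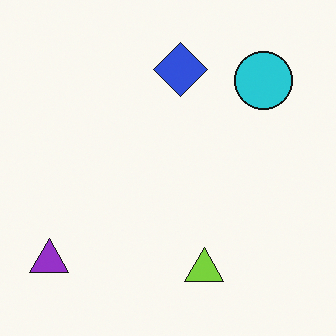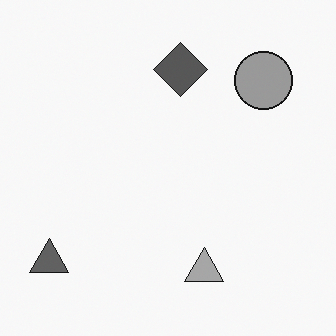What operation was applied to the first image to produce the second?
The second image is the first converted to grayscale.

All color is removed — every shape is now a shade of grey.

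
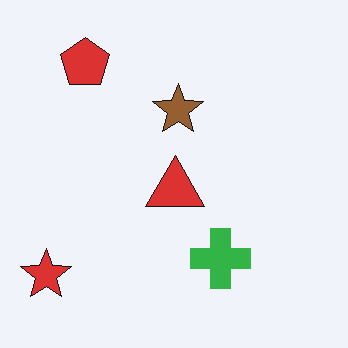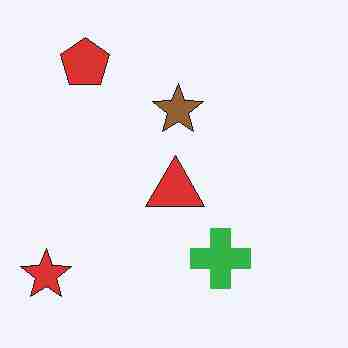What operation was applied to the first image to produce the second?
It was heavily JPEG-compressed with obvious blocking artifacts.

Blocky 8×8 compression artifacts appear around shape edges and the flat background shows ringing — characteristic JPEG degradation.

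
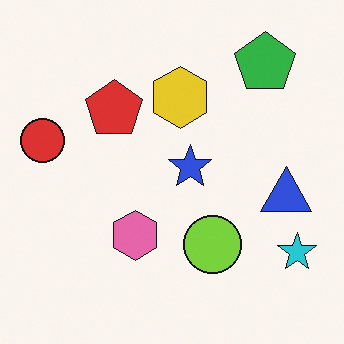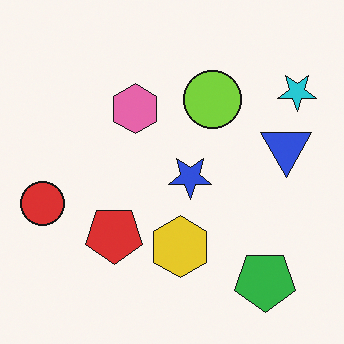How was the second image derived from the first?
The second image is the first flipped vertically (top ↔ bottom).

The green pentagon is in the top-right of the first image and the bottom-right of the second — shapes on opposite sides of the horizontal midline have swapped in a mirror flip.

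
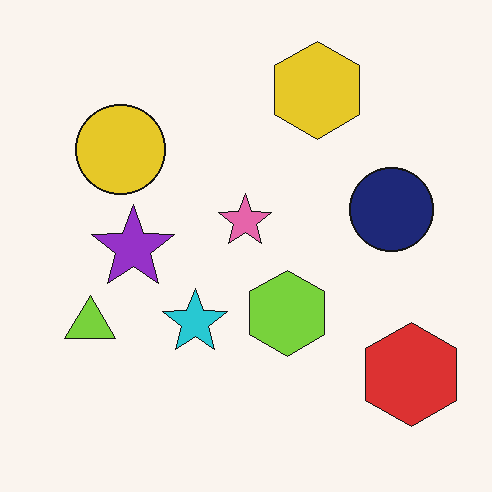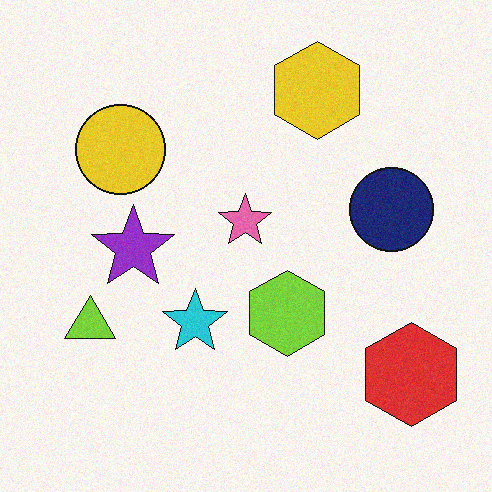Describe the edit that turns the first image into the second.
Degraded with a light layer of grain.

Random speckle covers the whole image, including the flat background.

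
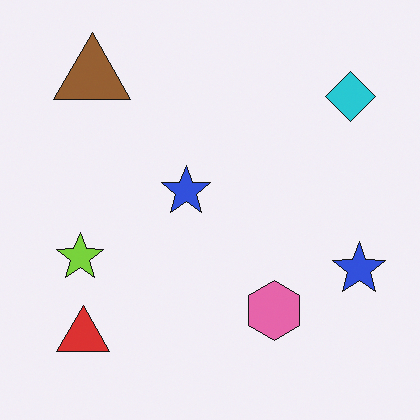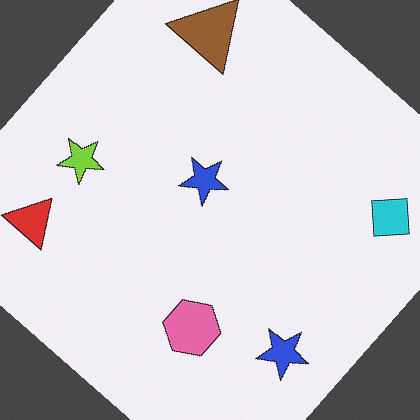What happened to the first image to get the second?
The image was rotated clockwise by a large amount — several tens of degrees.

Every shape is tilted by the same angle and the image corners show triangular fill wedges — a whole-image rotation by a non-right angle.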